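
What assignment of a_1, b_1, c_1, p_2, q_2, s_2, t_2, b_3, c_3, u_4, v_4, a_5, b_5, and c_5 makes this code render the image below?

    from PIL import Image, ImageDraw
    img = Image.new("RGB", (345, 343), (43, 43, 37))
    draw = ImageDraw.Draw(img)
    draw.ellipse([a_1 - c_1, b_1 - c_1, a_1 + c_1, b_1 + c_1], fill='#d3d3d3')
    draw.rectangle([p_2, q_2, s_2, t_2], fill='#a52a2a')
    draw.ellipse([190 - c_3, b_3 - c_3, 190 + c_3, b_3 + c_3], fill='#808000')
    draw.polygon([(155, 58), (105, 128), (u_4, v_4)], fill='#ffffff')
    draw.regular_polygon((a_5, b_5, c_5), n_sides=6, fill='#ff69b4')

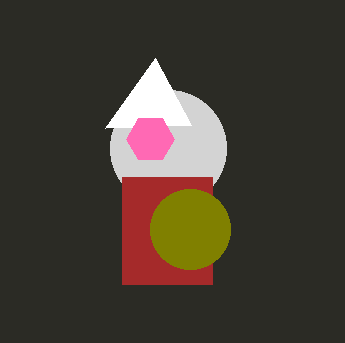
a_1 = 168, b_1 = 148, c_1 = 58, p_2 = 122, q_2 = 177, s_2 = 212, t_2 = 284, b_3 = 229, c_3 = 40, u_4 = 191, v_4 = 125, a_5 = 150, b_5 = 139, c_5 = 24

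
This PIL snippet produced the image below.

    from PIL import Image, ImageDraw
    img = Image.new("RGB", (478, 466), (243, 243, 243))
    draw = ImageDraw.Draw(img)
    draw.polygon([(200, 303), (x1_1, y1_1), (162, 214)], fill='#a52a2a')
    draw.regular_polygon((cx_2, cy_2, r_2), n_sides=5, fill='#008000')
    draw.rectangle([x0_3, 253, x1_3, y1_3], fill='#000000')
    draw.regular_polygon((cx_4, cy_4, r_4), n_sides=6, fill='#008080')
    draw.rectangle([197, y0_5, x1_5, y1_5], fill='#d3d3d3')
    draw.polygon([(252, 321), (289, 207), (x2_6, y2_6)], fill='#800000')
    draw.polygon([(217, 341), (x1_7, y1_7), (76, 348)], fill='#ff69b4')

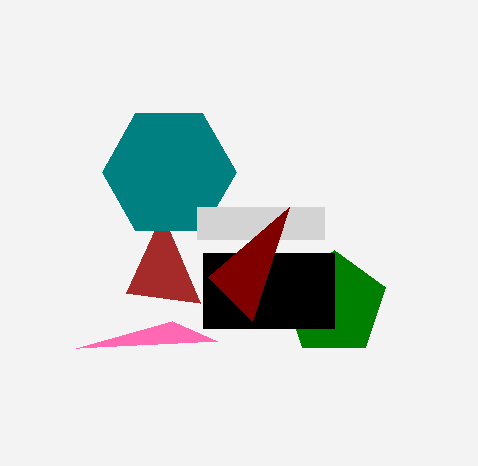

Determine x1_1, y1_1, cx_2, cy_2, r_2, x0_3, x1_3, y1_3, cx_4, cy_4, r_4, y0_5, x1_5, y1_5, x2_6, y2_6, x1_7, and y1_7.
x1_1 = 126; y1_1 = 293; cx_2 = 334; cy_2 = 304; r_2 = 54; x0_3 = 203; x1_3 = 334; y1_3 = 328; cx_4 = 169; cy_4 = 172; r_4 = 67; y0_5 = 207; x1_5 = 324; y1_5 = 239; x2_6 = 208; y2_6 = 277; x1_7 = 172; y1_7 = 321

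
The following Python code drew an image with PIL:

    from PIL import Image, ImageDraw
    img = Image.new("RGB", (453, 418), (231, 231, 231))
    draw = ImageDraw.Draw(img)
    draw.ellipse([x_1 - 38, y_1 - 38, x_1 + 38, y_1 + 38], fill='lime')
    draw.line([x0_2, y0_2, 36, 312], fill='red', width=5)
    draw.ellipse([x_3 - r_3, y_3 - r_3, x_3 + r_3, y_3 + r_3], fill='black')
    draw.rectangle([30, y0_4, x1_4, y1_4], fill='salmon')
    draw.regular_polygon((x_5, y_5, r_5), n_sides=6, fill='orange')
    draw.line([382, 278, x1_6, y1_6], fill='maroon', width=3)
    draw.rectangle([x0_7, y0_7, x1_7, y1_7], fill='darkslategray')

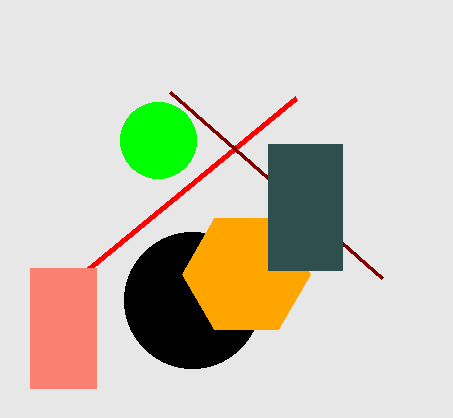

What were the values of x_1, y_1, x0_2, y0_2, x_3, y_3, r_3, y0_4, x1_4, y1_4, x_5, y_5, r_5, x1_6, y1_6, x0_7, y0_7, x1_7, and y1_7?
x_1 = 158, y_1 = 140, x0_2 = 296, y0_2 = 98, x_3 = 192, y_3 = 300, r_3 = 68, y0_4 = 268, x1_4 = 96, y1_4 = 388, x_5 = 246, y_5 = 274, r_5 = 64, x1_6 = 170, y1_6 = 92, x0_7 = 268, y0_7 = 144, x1_7 = 342, y1_7 = 270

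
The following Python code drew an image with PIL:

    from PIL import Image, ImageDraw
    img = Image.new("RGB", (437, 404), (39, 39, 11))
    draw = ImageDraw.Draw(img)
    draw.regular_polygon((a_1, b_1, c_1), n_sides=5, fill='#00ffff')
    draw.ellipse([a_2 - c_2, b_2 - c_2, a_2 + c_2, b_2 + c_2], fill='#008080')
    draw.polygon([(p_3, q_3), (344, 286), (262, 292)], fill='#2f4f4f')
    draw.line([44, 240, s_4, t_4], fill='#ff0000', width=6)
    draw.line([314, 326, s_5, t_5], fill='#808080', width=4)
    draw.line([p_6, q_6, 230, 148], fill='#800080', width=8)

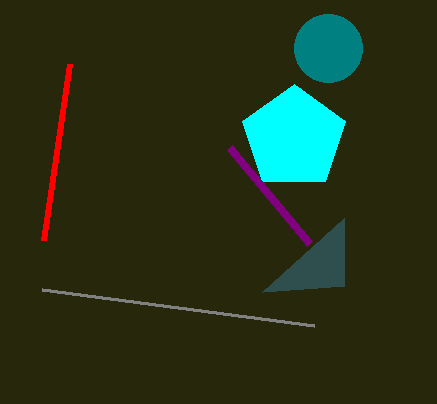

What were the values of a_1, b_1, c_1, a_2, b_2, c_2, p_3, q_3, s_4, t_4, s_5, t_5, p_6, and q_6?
a_1 = 294, b_1 = 138, c_1 = 54, a_2 = 328, b_2 = 48, c_2 = 34, p_3 = 344, q_3 = 218, s_4 = 70, t_4 = 64, s_5 = 42, t_5 = 290, p_6 = 310, q_6 = 244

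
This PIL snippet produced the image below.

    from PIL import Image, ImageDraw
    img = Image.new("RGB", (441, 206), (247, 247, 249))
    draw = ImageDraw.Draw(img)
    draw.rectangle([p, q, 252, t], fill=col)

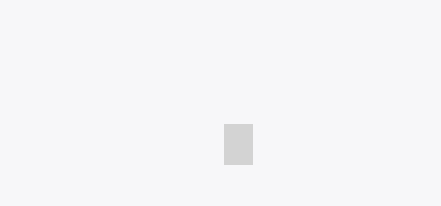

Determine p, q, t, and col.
p = 224
q = 124
t = 164
col = 'lightgray'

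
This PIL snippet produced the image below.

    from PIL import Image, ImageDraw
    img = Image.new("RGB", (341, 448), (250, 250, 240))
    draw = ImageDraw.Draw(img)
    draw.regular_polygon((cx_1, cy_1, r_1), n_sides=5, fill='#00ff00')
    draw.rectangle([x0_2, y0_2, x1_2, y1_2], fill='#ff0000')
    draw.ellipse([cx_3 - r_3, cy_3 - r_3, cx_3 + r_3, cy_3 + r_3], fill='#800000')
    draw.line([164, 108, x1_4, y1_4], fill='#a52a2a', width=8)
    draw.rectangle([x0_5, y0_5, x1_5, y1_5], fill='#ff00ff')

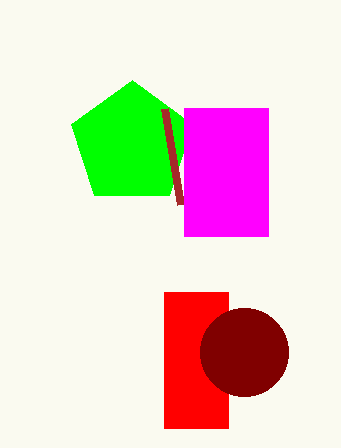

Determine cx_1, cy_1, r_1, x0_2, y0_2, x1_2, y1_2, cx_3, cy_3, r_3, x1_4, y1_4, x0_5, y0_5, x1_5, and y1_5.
cx_1 = 132, cy_1 = 144, r_1 = 64, x0_2 = 164, y0_2 = 292, x1_2 = 228, y1_2 = 428, cx_3 = 244, cy_3 = 352, r_3 = 44, x1_4 = 180, y1_4 = 204, x0_5 = 184, y0_5 = 108, x1_5 = 268, y1_5 = 236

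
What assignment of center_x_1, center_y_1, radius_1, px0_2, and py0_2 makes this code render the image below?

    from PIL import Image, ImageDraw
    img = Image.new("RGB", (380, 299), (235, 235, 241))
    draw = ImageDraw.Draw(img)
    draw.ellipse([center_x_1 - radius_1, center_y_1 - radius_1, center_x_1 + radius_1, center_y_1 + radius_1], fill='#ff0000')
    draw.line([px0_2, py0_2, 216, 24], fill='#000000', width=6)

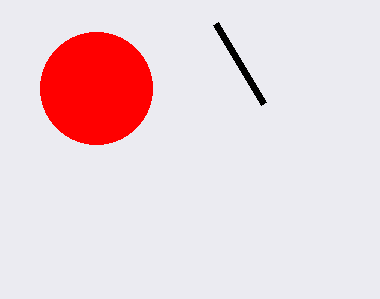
center_x_1 = 96
center_y_1 = 88
radius_1 = 56
px0_2 = 264
py0_2 = 104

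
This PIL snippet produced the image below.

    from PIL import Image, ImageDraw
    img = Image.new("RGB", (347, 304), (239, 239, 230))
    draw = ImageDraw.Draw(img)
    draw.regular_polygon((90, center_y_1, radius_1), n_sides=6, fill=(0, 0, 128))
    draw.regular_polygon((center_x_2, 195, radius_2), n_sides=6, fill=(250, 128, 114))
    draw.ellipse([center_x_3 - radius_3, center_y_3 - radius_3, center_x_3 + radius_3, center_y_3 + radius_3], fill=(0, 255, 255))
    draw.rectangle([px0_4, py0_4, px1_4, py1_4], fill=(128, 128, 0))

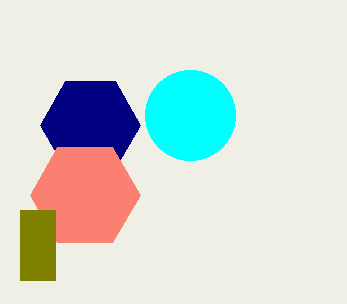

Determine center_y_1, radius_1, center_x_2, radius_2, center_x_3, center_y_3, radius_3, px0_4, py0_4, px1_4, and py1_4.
center_y_1 = 125
radius_1 = 50
center_x_2 = 85
radius_2 = 55
center_x_3 = 190
center_y_3 = 115
radius_3 = 45
px0_4 = 20
py0_4 = 210
px1_4 = 55
py1_4 = 280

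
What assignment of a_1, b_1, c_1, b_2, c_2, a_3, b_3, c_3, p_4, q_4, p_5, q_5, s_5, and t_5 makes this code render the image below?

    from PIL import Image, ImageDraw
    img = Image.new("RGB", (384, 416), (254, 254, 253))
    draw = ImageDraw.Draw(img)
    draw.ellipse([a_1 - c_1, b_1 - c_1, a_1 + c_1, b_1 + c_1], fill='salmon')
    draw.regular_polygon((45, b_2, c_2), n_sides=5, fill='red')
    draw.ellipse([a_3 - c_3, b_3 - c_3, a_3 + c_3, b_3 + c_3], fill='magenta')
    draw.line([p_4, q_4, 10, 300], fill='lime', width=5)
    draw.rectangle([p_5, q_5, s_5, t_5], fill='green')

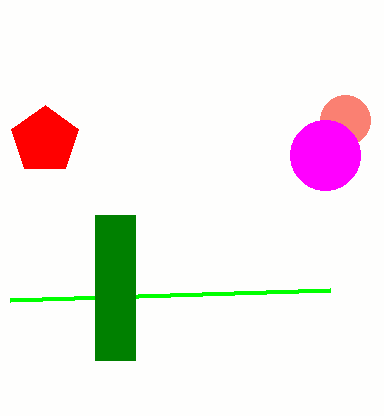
a_1 = 345; b_1 = 120; c_1 = 25; b_2 = 140; c_2 = 35; a_3 = 325; b_3 = 155; c_3 = 35; p_4 = 330; q_4 = 290; p_5 = 95; q_5 = 215; s_5 = 135; t_5 = 360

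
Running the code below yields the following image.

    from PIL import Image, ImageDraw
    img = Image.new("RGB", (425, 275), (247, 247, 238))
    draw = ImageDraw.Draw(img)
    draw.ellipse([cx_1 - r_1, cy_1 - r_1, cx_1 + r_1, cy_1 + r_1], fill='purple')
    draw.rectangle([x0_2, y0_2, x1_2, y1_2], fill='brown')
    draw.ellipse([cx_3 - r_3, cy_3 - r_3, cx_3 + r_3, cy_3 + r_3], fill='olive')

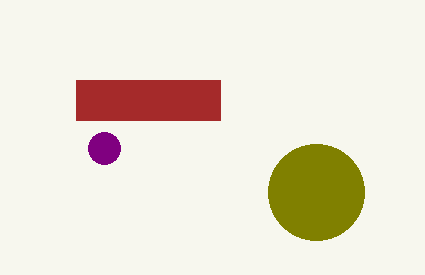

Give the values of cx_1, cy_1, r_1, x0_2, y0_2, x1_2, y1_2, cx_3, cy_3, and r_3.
cx_1 = 104, cy_1 = 148, r_1 = 16, x0_2 = 76, y0_2 = 80, x1_2 = 220, y1_2 = 120, cx_3 = 316, cy_3 = 192, r_3 = 48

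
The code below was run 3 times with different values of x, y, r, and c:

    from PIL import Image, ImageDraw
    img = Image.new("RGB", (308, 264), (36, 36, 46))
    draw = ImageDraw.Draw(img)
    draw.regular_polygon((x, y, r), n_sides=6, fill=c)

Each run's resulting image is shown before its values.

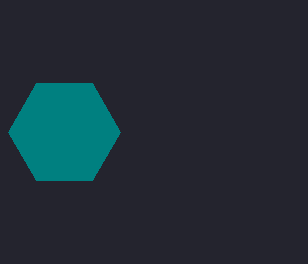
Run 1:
x = 64; y = 132; r = 56; c = 'teal'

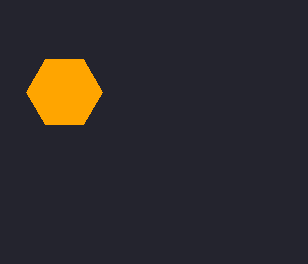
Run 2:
x = 64
y = 92
r = 38
c = 'orange'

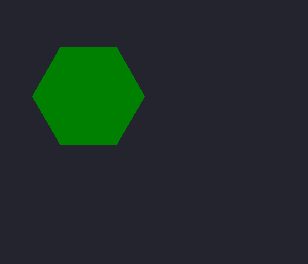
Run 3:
x = 88
y = 96
r = 56
c = 'green'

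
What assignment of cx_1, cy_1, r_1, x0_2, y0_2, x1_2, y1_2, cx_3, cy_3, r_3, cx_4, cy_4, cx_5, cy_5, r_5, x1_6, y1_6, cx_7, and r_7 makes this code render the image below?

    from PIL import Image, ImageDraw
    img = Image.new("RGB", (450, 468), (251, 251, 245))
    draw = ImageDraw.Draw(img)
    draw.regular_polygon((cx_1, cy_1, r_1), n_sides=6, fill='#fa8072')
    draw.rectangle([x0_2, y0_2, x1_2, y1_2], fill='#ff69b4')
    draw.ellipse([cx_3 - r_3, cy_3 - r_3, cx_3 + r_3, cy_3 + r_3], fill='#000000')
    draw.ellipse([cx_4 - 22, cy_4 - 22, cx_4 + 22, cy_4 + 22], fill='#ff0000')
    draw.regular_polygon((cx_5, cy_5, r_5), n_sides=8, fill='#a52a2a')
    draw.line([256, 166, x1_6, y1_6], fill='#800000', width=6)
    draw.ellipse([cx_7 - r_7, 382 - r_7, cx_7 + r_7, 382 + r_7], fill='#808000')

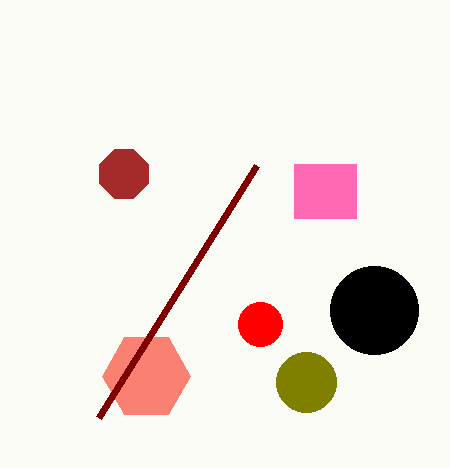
cx_1 = 146, cy_1 = 376, r_1 = 44, x0_2 = 294, y0_2 = 164, x1_2 = 356, y1_2 = 218, cx_3 = 374, cy_3 = 310, r_3 = 44, cx_4 = 260, cy_4 = 324, cx_5 = 124, cy_5 = 174, r_5 = 26, x1_6 = 98, y1_6 = 418, cx_7 = 306, r_7 = 30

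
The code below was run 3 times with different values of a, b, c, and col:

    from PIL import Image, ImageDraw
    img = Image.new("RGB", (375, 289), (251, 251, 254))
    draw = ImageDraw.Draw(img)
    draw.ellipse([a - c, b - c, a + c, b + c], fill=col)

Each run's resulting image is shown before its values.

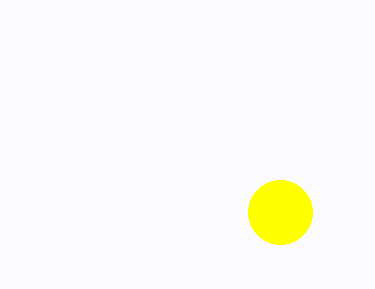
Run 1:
a = 280
b = 212
c = 32
col = 'yellow'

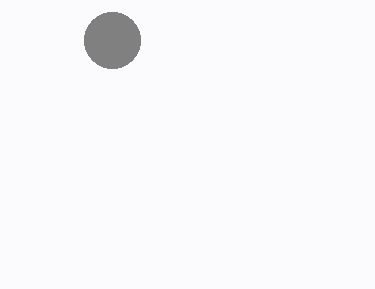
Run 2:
a = 112, b = 40, c = 28, col = 'gray'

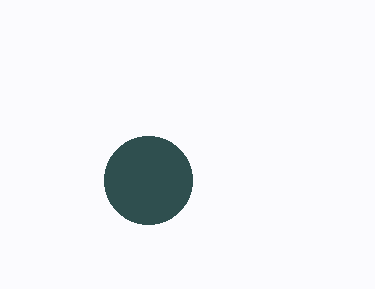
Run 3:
a = 148, b = 180, c = 44, col = 'darkslategray'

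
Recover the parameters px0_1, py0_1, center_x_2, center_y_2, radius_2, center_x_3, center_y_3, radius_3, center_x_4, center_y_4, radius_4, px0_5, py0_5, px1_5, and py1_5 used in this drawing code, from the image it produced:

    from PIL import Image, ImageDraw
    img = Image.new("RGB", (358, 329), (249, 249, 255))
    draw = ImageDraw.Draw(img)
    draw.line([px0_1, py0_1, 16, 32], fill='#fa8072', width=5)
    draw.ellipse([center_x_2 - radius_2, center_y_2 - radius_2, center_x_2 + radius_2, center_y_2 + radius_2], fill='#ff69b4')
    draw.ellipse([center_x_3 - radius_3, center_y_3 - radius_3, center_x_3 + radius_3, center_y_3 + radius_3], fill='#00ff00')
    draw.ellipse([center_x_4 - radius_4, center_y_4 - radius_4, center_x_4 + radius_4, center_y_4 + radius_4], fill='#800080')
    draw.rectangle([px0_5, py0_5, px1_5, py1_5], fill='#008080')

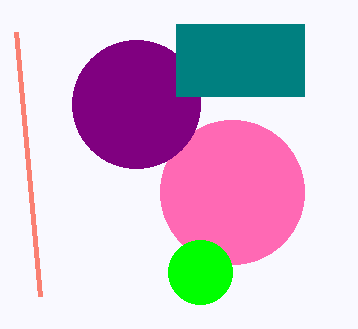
px0_1 = 40; py0_1 = 296; center_x_2 = 232; center_y_2 = 192; radius_2 = 72; center_x_3 = 200; center_y_3 = 272; radius_3 = 32; center_x_4 = 136; center_y_4 = 104; radius_4 = 64; px0_5 = 176; py0_5 = 24; px1_5 = 304; py1_5 = 96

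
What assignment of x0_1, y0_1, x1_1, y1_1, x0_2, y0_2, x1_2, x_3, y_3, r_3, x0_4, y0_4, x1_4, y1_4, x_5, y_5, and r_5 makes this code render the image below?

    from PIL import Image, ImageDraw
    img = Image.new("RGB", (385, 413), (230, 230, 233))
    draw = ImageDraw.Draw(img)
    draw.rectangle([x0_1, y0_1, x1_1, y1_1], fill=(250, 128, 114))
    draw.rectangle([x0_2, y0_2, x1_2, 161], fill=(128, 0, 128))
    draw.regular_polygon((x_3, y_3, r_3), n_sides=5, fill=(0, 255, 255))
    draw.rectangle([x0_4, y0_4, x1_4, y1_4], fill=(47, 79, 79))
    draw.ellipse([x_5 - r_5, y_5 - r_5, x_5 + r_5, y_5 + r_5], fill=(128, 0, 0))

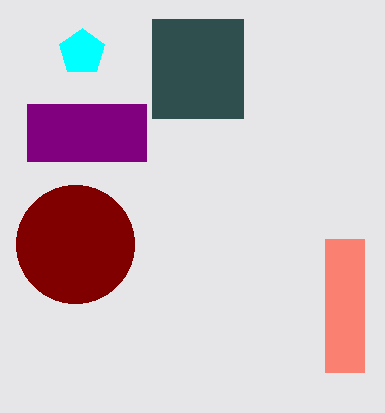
x0_1 = 325
y0_1 = 239
x1_1 = 364
y1_1 = 372
x0_2 = 27
y0_2 = 104
x1_2 = 146
x_3 = 82
y_3 = 52
r_3 = 24
x0_4 = 152
y0_4 = 19
x1_4 = 243
y1_4 = 118
x_5 = 75
y_5 = 244
r_5 = 59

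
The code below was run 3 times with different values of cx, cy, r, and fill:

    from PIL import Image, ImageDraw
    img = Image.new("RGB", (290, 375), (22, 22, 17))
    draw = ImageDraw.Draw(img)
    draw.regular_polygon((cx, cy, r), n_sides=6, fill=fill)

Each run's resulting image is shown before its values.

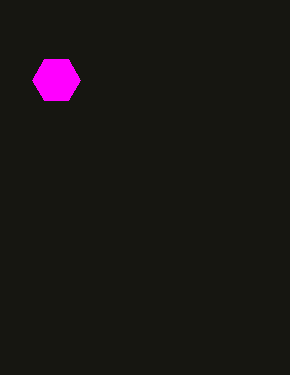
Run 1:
cx = 56, cy = 80, r = 24, fill = 'magenta'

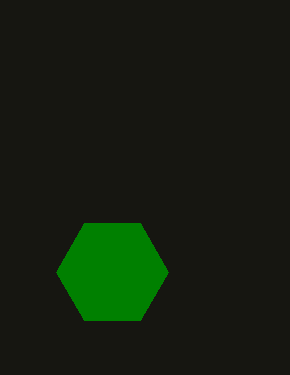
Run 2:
cx = 112; cy = 272; r = 56; fill = 'green'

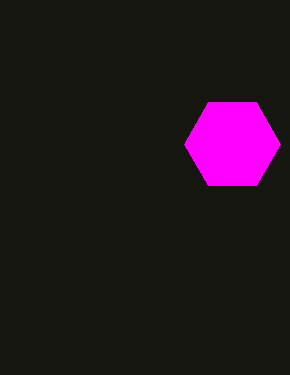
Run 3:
cx = 232; cy = 144; r = 48; fill = 'magenta'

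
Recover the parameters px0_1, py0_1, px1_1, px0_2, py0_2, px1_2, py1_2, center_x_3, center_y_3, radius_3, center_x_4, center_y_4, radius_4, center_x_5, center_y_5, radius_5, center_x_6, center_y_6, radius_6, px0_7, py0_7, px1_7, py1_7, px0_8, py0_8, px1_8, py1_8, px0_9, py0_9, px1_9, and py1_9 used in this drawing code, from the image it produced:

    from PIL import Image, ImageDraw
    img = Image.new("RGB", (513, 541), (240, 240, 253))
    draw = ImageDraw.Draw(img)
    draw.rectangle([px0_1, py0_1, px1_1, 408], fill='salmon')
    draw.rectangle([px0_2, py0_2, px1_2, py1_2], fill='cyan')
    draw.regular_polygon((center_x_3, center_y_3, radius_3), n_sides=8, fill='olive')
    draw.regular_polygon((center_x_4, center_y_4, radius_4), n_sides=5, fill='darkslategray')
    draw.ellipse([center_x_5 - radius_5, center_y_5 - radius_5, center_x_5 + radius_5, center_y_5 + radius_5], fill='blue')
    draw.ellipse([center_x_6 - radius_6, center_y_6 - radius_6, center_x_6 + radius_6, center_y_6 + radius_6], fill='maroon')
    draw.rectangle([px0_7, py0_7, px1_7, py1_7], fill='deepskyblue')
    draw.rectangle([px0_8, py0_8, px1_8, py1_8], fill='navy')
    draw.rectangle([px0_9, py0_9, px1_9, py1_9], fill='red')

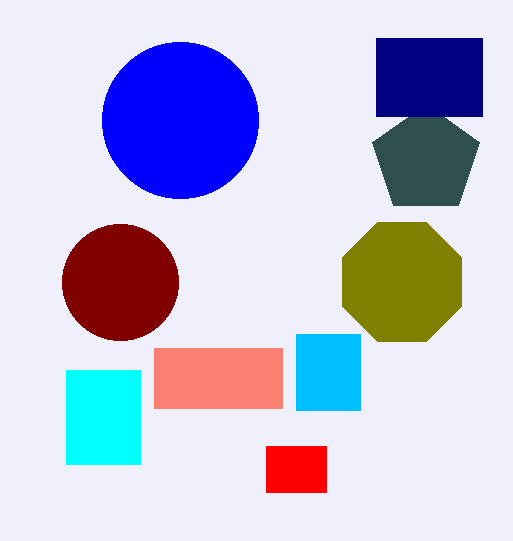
px0_1 = 154
py0_1 = 348
px1_1 = 282
px0_2 = 66
py0_2 = 370
px1_2 = 140
py1_2 = 464
center_x_3 = 402
center_y_3 = 282
radius_3 = 64
center_x_4 = 426
center_y_4 = 160
radius_4 = 56
center_x_5 = 180
center_y_5 = 120
radius_5 = 78
center_x_6 = 120
center_y_6 = 282
radius_6 = 58
px0_7 = 296
py0_7 = 334
px1_7 = 360
py1_7 = 410
px0_8 = 376
py0_8 = 38
px1_8 = 482
py1_8 = 116
px0_9 = 266
py0_9 = 446
px1_9 = 326
py1_9 = 492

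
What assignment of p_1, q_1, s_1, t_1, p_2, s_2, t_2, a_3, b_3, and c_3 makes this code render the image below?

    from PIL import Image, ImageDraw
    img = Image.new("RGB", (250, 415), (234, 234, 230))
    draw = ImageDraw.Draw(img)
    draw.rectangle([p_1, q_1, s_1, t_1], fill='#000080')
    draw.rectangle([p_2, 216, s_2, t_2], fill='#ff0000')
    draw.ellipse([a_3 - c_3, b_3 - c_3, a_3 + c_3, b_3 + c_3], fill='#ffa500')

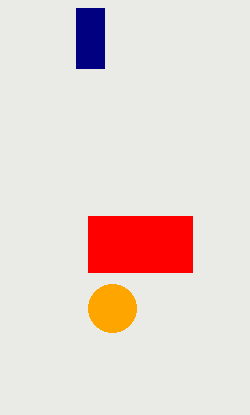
p_1 = 76; q_1 = 8; s_1 = 104; t_1 = 68; p_2 = 88; s_2 = 192; t_2 = 272; a_3 = 112; b_3 = 308; c_3 = 24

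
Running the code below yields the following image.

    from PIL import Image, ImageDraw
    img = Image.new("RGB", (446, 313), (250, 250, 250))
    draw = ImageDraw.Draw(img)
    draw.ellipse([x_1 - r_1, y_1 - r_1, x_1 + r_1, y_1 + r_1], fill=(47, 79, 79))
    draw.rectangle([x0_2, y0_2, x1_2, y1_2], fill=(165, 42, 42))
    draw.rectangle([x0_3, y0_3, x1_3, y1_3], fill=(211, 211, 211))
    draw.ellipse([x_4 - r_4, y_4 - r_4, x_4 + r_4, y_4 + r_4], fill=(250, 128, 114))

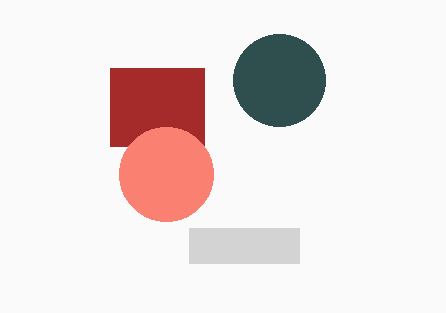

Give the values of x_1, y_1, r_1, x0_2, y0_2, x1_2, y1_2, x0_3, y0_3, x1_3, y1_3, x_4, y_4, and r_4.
x_1 = 279, y_1 = 80, r_1 = 46, x0_2 = 110, y0_2 = 68, x1_2 = 204, y1_2 = 146, x0_3 = 189, y0_3 = 228, x1_3 = 299, y1_3 = 263, x_4 = 166, y_4 = 174, r_4 = 47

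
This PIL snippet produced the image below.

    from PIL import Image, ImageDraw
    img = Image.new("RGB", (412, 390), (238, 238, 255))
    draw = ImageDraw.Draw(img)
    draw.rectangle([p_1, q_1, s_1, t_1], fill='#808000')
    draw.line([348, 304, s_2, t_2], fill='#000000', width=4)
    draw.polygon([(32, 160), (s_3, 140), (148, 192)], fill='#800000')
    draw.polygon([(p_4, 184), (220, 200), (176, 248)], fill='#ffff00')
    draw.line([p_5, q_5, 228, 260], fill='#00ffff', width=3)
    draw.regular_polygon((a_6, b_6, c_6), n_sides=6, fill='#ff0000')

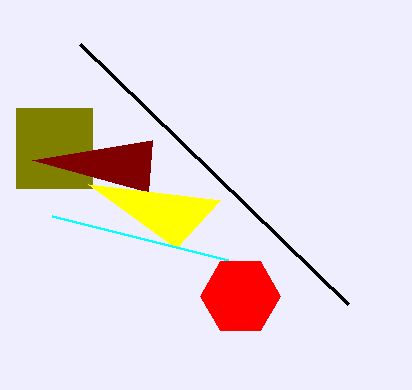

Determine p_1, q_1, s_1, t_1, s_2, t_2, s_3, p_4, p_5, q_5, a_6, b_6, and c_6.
p_1 = 16, q_1 = 108, s_1 = 92, t_1 = 188, s_2 = 80, t_2 = 44, s_3 = 152, p_4 = 88, p_5 = 52, q_5 = 216, a_6 = 240, b_6 = 296, c_6 = 40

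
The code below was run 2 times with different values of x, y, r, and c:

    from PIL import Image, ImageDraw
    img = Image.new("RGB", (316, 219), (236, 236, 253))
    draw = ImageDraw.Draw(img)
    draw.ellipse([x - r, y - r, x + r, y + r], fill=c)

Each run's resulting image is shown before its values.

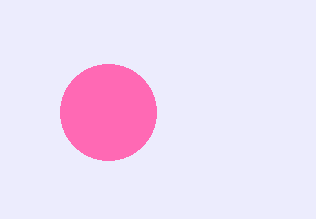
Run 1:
x = 108; y = 112; r = 48; c = 'hotpink'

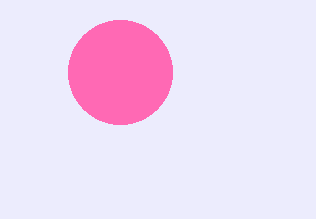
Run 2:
x = 120; y = 72; r = 52; c = 'hotpink'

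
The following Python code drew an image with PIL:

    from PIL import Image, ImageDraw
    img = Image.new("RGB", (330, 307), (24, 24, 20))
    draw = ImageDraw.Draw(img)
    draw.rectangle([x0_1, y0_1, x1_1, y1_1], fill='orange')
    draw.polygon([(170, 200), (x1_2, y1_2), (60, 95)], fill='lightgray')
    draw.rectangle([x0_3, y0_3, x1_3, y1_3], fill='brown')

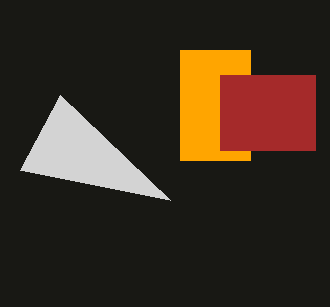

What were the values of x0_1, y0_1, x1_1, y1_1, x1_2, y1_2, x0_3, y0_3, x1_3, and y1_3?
x0_1 = 180, y0_1 = 50, x1_1 = 250, y1_1 = 160, x1_2 = 20, y1_2 = 170, x0_3 = 220, y0_3 = 75, x1_3 = 315, y1_3 = 150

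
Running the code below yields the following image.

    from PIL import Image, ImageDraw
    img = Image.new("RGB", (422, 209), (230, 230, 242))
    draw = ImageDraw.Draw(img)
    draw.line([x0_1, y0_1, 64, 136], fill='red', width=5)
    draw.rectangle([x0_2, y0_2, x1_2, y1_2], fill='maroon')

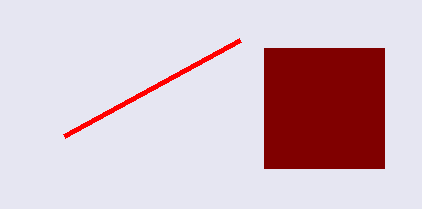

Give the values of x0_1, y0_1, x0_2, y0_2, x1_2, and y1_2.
x0_1 = 240
y0_1 = 40
x0_2 = 264
y0_2 = 48
x1_2 = 384
y1_2 = 168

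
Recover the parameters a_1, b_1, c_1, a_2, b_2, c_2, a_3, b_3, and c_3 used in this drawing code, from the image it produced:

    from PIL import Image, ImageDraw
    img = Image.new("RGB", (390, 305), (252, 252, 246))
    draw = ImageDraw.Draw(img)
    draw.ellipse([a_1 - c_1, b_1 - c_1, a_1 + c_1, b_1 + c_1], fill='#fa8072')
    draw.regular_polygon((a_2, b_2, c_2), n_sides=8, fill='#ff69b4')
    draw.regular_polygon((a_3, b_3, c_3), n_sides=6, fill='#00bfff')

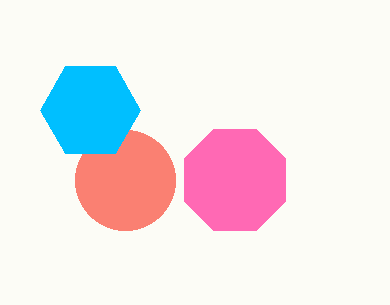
a_1 = 125
b_1 = 180
c_1 = 50
a_2 = 235
b_2 = 180
c_2 = 55
a_3 = 90
b_3 = 110
c_3 = 50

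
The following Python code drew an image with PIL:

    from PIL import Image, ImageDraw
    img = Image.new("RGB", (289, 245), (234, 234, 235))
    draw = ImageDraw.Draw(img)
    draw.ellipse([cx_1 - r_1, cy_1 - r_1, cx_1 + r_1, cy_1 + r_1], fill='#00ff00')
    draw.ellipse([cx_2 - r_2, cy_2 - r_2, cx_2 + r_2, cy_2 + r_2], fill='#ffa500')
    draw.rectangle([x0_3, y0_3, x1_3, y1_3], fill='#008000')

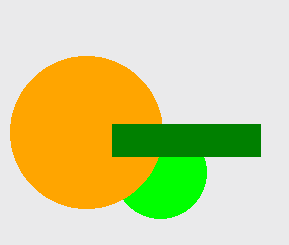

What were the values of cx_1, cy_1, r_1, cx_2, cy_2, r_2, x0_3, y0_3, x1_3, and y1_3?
cx_1 = 160, cy_1 = 172, r_1 = 46, cx_2 = 86, cy_2 = 132, r_2 = 76, x0_3 = 112, y0_3 = 124, x1_3 = 260, y1_3 = 156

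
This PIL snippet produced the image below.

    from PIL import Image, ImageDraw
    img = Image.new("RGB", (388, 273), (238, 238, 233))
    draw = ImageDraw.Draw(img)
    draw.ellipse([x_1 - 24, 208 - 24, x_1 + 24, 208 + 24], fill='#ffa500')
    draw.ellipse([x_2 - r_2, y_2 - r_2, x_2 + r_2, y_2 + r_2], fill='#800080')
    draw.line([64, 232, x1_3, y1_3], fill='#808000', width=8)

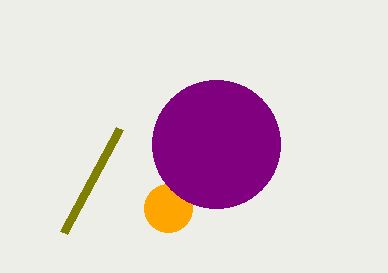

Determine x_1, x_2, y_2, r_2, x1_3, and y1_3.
x_1 = 168
x_2 = 216
y_2 = 144
r_2 = 64
x1_3 = 120
y1_3 = 128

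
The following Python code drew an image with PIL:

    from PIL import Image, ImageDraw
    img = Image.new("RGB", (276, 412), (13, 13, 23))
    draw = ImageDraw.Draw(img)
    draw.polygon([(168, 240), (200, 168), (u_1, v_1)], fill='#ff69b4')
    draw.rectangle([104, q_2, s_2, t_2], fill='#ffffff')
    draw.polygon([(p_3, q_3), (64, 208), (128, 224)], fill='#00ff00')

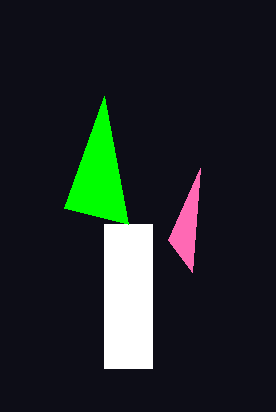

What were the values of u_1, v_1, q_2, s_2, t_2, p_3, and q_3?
u_1 = 192
v_1 = 272
q_2 = 224
s_2 = 152
t_2 = 368
p_3 = 104
q_3 = 96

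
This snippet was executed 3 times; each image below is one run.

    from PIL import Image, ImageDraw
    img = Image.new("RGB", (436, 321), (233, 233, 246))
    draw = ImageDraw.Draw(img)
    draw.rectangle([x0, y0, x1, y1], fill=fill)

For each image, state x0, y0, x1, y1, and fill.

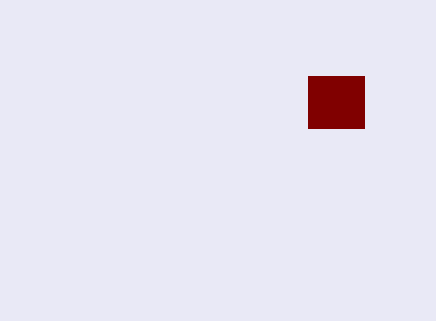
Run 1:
x0 = 308, y0 = 76, x1 = 364, y1 = 128, fill = 'maroon'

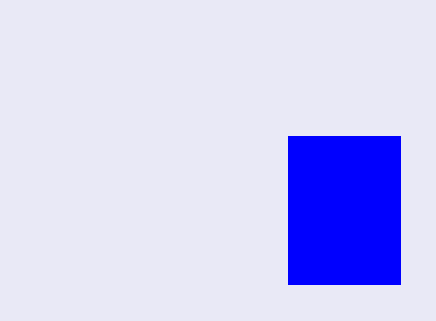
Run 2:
x0 = 288, y0 = 136, x1 = 400, y1 = 284, fill = 'blue'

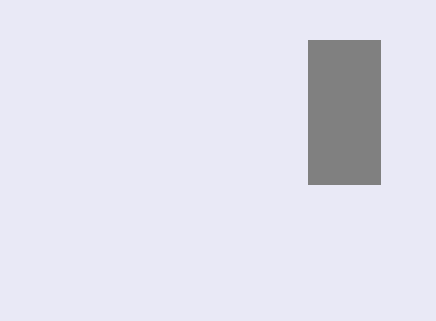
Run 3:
x0 = 308, y0 = 40, x1 = 380, y1 = 184, fill = 'gray'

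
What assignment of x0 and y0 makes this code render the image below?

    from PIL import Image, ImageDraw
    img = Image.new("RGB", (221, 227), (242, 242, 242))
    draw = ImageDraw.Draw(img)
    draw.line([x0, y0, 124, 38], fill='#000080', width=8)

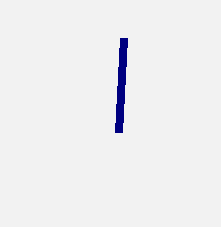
x0 = 119
y0 = 132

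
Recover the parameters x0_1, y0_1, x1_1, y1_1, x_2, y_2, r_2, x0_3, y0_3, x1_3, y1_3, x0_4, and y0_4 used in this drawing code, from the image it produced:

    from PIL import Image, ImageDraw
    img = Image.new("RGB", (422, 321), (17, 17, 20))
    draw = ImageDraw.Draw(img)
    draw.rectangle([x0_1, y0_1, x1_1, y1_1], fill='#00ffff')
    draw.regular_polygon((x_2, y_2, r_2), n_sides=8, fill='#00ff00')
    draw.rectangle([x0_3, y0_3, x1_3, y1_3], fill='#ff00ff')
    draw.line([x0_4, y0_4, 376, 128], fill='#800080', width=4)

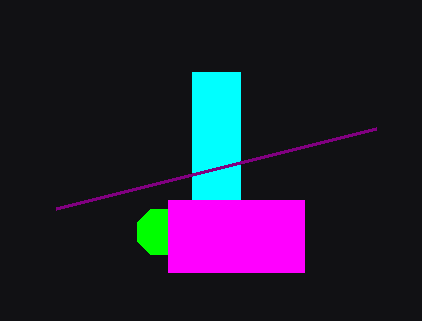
x0_1 = 192
y0_1 = 72
x1_1 = 240
y1_1 = 200
x_2 = 160
y_2 = 232
r_2 = 24
x0_3 = 168
y0_3 = 200
x1_3 = 304
y1_3 = 272
x0_4 = 56
y0_4 = 208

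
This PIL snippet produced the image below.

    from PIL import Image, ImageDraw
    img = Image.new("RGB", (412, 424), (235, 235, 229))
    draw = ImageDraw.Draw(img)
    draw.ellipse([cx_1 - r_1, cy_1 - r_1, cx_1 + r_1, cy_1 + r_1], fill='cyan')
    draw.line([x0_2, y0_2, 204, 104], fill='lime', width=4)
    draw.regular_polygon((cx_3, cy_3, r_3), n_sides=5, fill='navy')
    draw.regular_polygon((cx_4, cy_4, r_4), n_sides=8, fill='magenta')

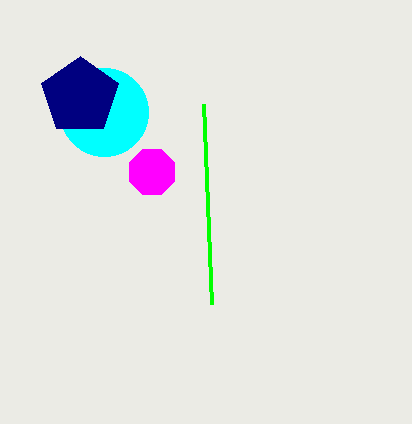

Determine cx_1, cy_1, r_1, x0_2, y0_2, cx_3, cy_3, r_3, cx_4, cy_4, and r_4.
cx_1 = 104
cy_1 = 112
r_1 = 44
x0_2 = 212
y0_2 = 304
cx_3 = 80
cy_3 = 96
r_3 = 40
cx_4 = 152
cy_4 = 172
r_4 = 24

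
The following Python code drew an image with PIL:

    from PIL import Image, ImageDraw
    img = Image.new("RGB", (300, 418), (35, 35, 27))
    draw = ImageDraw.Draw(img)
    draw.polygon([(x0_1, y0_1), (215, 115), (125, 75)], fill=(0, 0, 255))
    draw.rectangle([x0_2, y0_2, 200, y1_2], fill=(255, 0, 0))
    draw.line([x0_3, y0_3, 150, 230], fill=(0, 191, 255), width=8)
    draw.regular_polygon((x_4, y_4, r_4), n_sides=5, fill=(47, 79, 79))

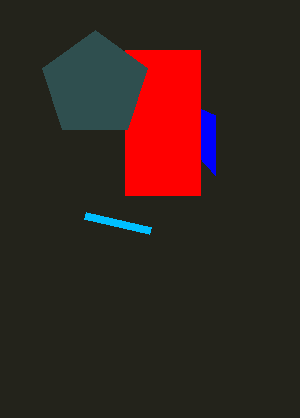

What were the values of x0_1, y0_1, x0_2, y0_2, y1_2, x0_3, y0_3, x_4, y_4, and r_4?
x0_1 = 215, y0_1 = 175, x0_2 = 125, y0_2 = 50, y1_2 = 195, x0_3 = 85, y0_3 = 215, x_4 = 95, y_4 = 85, r_4 = 55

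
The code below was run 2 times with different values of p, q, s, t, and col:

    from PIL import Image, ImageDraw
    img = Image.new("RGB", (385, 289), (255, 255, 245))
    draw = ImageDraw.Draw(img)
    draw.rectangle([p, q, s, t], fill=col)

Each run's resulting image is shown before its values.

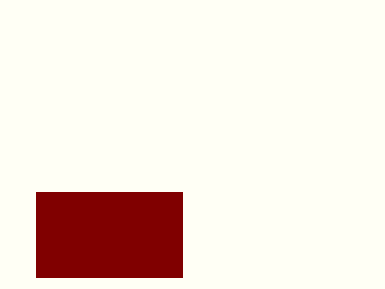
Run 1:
p = 36, q = 192, s = 182, t = 277, col = 'maroon'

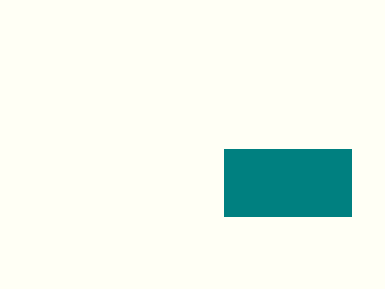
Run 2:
p = 224; q = 149; s = 351; t = 216; col = 'teal'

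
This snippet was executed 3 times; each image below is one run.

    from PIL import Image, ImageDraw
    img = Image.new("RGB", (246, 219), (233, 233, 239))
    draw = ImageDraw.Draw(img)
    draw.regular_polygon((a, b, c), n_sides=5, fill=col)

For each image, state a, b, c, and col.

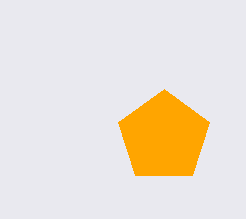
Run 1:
a = 164; b = 137; c = 48; col = 'orange'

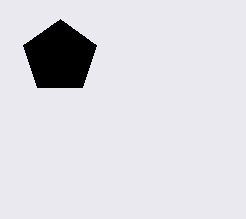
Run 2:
a = 60; b = 57; c = 38; col = 'black'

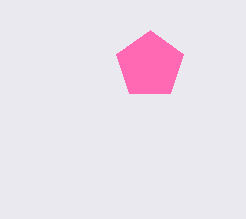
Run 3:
a = 150, b = 65, c = 35, col = 'hotpink'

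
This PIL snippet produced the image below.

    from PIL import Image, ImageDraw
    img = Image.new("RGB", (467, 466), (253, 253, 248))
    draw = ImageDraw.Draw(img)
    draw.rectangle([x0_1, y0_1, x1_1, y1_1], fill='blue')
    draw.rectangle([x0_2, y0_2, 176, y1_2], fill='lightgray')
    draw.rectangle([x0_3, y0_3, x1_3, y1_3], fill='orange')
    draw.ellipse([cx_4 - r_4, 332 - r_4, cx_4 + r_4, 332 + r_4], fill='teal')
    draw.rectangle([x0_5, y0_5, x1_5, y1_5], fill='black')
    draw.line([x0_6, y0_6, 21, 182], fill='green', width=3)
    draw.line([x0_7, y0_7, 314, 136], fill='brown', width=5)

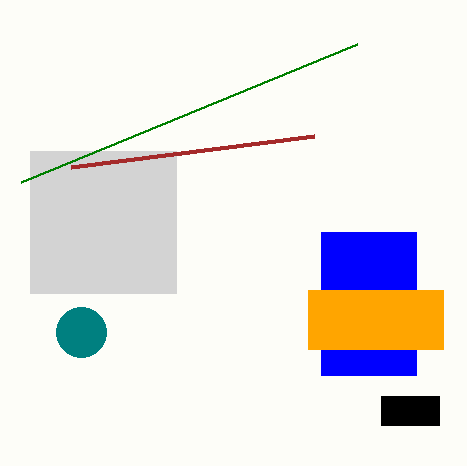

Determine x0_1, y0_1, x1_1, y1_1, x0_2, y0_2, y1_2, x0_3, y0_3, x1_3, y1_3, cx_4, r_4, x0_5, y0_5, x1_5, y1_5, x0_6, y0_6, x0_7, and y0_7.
x0_1 = 321, y0_1 = 232, x1_1 = 416, y1_1 = 375, x0_2 = 30, y0_2 = 151, y1_2 = 293, x0_3 = 308, y0_3 = 290, x1_3 = 443, y1_3 = 349, cx_4 = 81, r_4 = 25, x0_5 = 381, y0_5 = 396, x1_5 = 439, y1_5 = 425, x0_6 = 357, y0_6 = 44, x0_7 = 71, y0_7 = 167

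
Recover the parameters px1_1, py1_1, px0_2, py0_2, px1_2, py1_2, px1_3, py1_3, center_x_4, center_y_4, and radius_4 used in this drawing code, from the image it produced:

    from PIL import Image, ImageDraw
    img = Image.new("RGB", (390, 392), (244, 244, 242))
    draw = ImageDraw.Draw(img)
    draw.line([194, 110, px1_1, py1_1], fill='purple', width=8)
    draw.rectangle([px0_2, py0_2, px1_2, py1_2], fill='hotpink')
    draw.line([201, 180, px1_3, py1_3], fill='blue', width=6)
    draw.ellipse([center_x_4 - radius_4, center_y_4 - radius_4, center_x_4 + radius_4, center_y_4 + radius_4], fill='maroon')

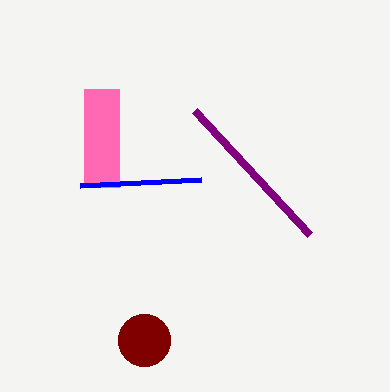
px1_1 = 309
py1_1 = 234
px0_2 = 84
py0_2 = 89
px1_2 = 119
py1_2 = 187
px1_3 = 80
py1_3 = 186
center_x_4 = 144
center_y_4 = 340
radius_4 = 26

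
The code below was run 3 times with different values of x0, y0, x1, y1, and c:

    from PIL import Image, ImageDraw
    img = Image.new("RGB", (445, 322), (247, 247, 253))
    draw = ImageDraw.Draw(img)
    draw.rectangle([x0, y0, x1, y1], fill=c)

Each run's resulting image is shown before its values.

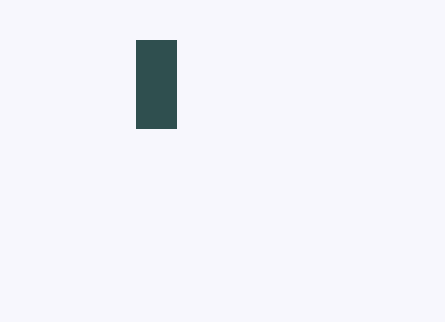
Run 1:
x0 = 136; y0 = 40; x1 = 176; y1 = 128; c = 'darkslategray'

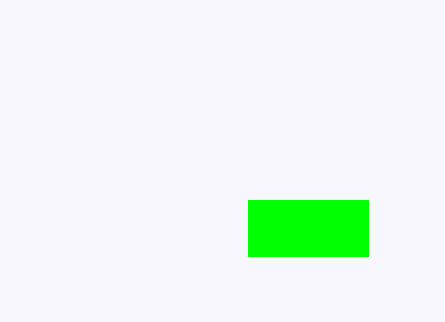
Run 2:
x0 = 248; y0 = 200; x1 = 368; y1 = 256; c = 'lime'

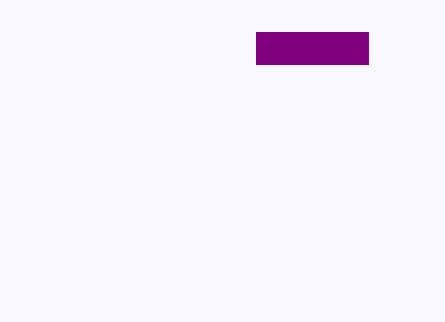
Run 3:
x0 = 256
y0 = 32
x1 = 368
y1 = 64
c = 'purple'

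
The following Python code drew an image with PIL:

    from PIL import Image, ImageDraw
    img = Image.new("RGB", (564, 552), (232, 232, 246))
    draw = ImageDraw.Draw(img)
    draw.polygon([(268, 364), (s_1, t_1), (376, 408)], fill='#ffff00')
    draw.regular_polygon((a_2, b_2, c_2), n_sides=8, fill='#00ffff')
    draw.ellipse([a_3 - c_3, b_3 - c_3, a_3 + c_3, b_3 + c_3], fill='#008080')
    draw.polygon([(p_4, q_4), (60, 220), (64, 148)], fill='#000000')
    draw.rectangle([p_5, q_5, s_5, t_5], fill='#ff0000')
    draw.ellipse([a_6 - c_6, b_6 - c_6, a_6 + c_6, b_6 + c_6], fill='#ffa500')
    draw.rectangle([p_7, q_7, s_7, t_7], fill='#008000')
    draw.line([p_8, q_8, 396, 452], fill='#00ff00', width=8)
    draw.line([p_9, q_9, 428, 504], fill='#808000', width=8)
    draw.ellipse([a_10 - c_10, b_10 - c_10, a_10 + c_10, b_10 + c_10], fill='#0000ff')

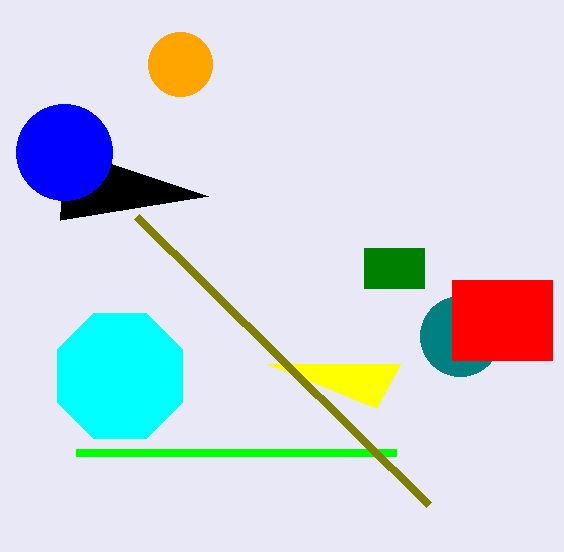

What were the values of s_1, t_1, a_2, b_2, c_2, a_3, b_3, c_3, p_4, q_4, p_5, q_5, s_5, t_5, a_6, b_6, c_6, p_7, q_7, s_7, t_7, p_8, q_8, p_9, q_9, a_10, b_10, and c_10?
s_1 = 400
t_1 = 364
a_2 = 120
b_2 = 376
c_2 = 68
a_3 = 460
b_3 = 336
c_3 = 40
p_4 = 208
q_4 = 196
p_5 = 452
q_5 = 280
s_5 = 552
t_5 = 360
a_6 = 180
b_6 = 64
c_6 = 32
p_7 = 364
q_7 = 248
s_7 = 424
t_7 = 288
p_8 = 76
q_8 = 452
p_9 = 136
q_9 = 216
a_10 = 64
b_10 = 152
c_10 = 48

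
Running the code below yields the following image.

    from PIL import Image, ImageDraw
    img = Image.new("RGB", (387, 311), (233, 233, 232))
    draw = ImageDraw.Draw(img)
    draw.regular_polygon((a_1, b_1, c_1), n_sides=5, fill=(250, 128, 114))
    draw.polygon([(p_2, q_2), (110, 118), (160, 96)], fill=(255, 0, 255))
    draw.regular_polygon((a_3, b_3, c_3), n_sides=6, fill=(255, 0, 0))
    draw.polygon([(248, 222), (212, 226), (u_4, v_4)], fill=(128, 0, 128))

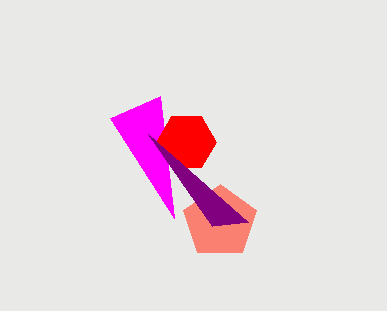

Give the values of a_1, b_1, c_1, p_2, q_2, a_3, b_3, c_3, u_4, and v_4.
a_1 = 220; b_1 = 222; c_1 = 38; p_2 = 174; q_2 = 218; a_3 = 186; b_3 = 142; c_3 = 30; u_4 = 148; v_4 = 134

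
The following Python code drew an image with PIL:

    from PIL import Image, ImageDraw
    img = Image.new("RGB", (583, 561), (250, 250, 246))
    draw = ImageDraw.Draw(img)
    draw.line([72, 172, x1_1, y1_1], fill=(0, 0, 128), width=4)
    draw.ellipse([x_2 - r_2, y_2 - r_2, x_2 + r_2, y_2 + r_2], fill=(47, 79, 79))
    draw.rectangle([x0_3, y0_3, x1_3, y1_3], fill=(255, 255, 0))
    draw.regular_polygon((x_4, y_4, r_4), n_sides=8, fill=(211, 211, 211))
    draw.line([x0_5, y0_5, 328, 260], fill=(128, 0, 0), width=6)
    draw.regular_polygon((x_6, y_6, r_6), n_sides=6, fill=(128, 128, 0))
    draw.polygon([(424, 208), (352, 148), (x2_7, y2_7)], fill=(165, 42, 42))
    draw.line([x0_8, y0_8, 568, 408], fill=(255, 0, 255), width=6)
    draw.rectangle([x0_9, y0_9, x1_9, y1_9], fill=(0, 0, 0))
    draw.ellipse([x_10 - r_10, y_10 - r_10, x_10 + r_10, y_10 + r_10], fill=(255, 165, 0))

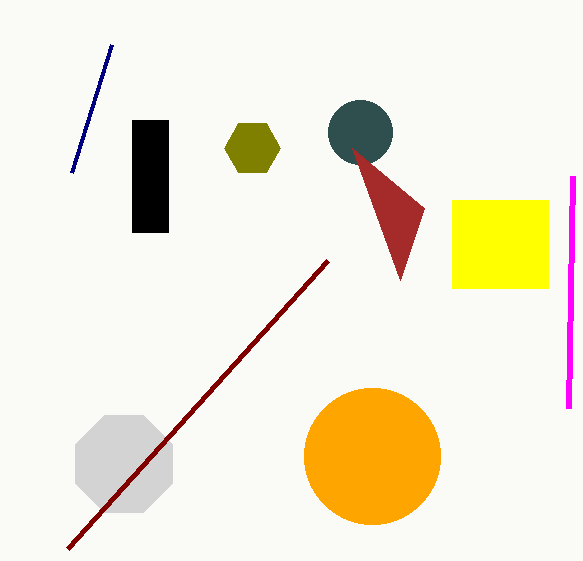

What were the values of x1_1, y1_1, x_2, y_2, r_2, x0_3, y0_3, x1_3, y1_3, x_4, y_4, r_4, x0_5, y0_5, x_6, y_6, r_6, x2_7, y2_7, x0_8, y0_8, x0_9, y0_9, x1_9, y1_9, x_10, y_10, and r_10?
x1_1 = 112, y1_1 = 44, x_2 = 360, y_2 = 132, r_2 = 32, x0_3 = 452, y0_3 = 200, x1_3 = 548, y1_3 = 288, x_4 = 124, y_4 = 464, r_4 = 52, x0_5 = 68, y0_5 = 548, x_6 = 252, y_6 = 148, r_6 = 28, x2_7 = 400, y2_7 = 280, x0_8 = 572, y0_8 = 176, x0_9 = 132, y0_9 = 120, x1_9 = 168, y1_9 = 232, x_10 = 372, y_10 = 456, r_10 = 68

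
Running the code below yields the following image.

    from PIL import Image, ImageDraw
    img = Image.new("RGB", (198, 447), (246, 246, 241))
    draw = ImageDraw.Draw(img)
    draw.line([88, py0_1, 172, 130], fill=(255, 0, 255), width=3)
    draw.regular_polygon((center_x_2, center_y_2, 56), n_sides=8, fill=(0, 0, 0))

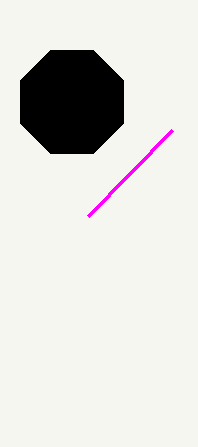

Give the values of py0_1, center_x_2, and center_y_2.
py0_1 = 216; center_x_2 = 72; center_y_2 = 102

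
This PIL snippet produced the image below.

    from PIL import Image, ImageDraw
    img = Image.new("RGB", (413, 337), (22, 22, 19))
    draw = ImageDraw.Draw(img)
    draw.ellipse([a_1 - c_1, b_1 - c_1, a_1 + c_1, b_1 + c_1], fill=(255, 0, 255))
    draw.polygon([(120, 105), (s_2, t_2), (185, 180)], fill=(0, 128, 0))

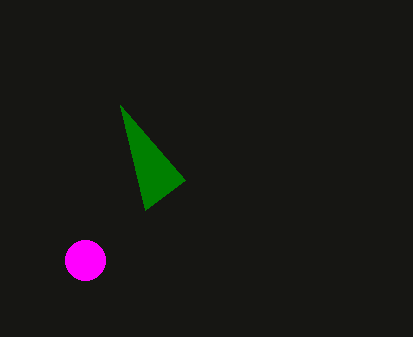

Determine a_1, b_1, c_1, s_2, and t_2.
a_1 = 85
b_1 = 260
c_1 = 20
s_2 = 145
t_2 = 210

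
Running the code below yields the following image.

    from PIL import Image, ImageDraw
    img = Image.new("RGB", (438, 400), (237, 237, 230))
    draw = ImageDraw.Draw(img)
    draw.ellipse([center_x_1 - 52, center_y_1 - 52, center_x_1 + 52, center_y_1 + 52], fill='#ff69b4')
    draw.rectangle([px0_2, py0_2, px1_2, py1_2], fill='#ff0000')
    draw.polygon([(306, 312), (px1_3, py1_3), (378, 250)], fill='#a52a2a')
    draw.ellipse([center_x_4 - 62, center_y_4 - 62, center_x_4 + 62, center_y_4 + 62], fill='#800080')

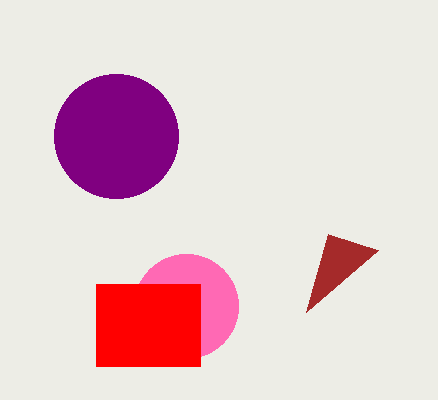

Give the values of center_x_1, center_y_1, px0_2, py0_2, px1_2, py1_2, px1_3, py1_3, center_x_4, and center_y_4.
center_x_1 = 186
center_y_1 = 306
px0_2 = 96
py0_2 = 284
px1_2 = 200
py1_2 = 366
px1_3 = 328
py1_3 = 234
center_x_4 = 116
center_y_4 = 136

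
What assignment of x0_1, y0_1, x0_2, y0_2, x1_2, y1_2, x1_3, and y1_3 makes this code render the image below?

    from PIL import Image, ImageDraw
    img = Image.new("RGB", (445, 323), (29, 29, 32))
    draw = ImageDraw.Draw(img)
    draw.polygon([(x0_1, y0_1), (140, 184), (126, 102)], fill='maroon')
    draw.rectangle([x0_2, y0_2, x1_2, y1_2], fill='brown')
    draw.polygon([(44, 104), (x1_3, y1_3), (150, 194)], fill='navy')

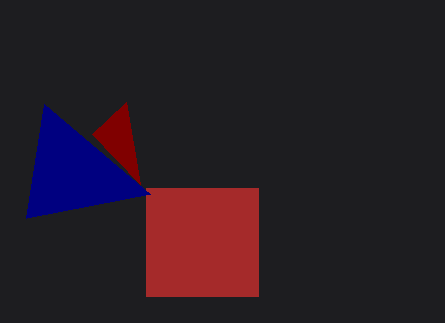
x0_1 = 92
y0_1 = 134
x0_2 = 146
y0_2 = 188
x1_2 = 258
y1_2 = 296
x1_3 = 26
y1_3 = 218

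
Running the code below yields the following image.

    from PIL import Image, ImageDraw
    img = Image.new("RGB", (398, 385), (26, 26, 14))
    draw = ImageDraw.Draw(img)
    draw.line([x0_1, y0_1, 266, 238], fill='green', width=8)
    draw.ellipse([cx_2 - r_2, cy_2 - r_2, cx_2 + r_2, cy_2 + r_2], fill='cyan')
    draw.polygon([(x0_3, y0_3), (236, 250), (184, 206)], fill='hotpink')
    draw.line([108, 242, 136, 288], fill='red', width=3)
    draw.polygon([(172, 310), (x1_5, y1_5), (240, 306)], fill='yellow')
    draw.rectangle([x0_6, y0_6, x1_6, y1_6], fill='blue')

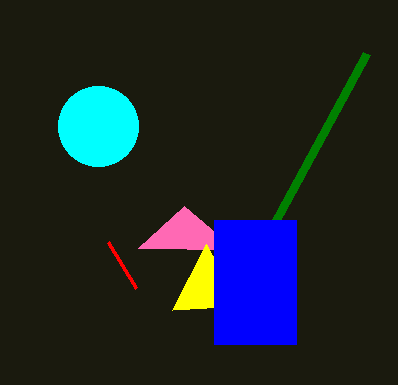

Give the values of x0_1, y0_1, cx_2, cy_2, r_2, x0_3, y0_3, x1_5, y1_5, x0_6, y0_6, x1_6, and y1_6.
x0_1 = 366, y0_1 = 54, cx_2 = 98, cy_2 = 126, r_2 = 40, x0_3 = 138, y0_3 = 248, x1_5 = 206, y1_5 = 244, x0_6 = 214, y0_6 = 220, x1_6 = 296, y1_6 = 344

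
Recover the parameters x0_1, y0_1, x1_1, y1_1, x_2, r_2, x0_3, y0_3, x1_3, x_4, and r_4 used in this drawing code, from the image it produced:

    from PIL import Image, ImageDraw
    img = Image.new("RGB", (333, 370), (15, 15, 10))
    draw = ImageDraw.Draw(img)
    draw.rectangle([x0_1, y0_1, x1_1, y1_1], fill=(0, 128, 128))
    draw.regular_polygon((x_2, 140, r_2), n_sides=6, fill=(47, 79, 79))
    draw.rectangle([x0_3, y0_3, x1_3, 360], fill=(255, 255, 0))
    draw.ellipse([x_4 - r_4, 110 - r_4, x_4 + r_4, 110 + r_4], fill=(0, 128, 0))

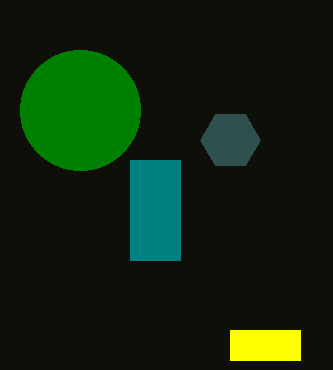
x0_1 = 130, y0_1 = 160, x1_1 = 180, y1_1 = 260, x_2 = 230, r_2 = 30, x0_3 = 230, y0_3 = 330, x1_3 = 300, x_4 = 80, r_4 = 60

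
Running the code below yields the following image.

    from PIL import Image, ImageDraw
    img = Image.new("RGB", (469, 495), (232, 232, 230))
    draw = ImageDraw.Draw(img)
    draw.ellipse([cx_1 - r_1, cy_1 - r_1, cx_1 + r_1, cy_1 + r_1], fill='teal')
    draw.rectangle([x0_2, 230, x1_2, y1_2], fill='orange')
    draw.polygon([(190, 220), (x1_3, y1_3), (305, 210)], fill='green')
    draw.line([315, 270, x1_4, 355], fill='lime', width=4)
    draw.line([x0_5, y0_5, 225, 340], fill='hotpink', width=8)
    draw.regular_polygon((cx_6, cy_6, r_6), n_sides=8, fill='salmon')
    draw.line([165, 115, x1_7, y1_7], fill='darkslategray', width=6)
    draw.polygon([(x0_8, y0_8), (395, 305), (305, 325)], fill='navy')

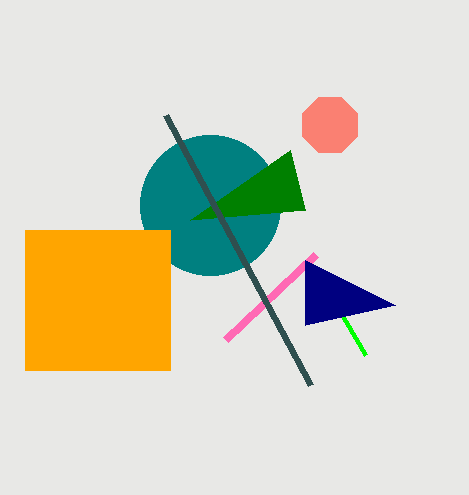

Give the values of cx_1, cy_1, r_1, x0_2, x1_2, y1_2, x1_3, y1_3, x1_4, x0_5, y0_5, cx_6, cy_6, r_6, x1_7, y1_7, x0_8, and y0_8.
cx_1 = 210; cy_1 = 205; r_1 = 70; x0_2 = 25; x1_2 = 170; y1_2 = 370; x1_3 = 290; y1_3 = 150; x1_4 = 365; x0_5 = 315; y0_5 = 255; cx_6 = 330; cy_6 = 125; r_6 = 30; x1_7 = 310; y1_7 = 385; x0_8 = 305; y0_8 = 260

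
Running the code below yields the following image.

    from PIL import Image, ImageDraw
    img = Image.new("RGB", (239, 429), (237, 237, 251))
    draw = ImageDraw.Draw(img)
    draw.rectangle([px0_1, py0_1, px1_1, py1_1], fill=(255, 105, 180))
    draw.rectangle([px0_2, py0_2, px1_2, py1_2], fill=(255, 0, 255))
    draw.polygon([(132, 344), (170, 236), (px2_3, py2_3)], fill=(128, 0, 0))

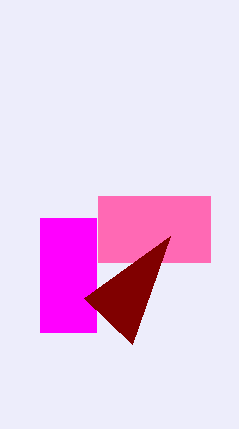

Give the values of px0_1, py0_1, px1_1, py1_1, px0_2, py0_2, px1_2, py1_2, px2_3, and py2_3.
px0_1 = 98; py0_1 = 196; px1_1 = 210; py1_1 = 262; px0_2 = 40; py0_2 = 218; px1_2 = 96; py1_2 = 332; px2_3 = 84; py2_3 = 298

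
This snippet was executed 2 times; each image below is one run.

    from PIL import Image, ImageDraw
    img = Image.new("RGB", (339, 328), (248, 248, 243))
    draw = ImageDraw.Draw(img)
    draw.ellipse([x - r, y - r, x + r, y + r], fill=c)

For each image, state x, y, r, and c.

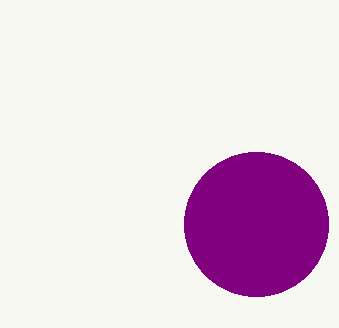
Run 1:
x = 256, y = 224, r = 72, c = 'purple'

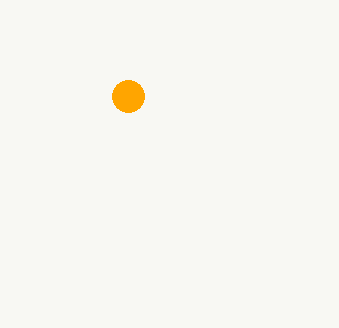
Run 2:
x = 128
y = 96
r = 16
c = 'orange'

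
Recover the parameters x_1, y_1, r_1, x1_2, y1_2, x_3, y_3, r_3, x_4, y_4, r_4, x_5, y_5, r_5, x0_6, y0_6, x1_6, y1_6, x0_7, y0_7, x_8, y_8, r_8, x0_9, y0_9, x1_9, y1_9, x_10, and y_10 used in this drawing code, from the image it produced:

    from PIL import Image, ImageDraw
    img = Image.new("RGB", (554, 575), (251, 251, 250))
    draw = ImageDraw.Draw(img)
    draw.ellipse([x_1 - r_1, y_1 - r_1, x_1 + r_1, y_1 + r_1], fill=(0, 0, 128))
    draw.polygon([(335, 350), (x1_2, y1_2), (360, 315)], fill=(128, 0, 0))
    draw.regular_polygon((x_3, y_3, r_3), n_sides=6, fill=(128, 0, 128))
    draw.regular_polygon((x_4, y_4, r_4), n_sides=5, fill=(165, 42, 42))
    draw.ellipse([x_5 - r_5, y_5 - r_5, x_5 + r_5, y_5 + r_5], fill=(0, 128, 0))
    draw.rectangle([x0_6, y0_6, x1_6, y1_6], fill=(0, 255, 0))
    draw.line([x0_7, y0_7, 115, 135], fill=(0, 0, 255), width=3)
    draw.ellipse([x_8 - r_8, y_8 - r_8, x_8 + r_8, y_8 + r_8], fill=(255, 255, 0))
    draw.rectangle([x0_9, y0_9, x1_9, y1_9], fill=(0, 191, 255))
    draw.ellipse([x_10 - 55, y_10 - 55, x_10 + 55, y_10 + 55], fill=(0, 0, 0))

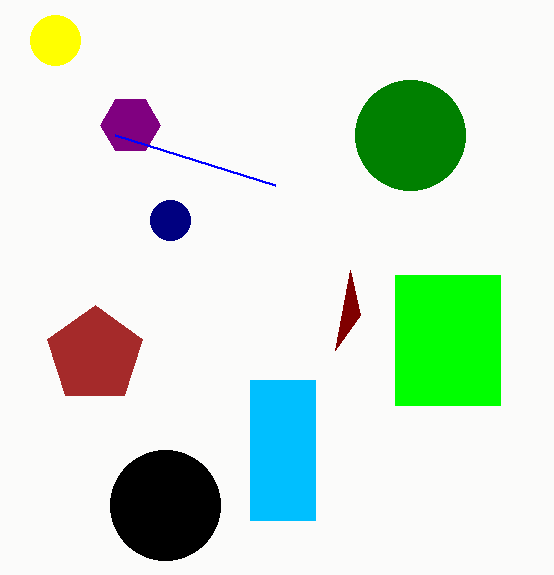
x_1 = 170
y_1 = 220
r_1 = 20
x1_2 = 350
y1_2 = 270
x_3 = 130
y_3 = 125
r_3 = 30
x_4 = 95
y_4 = 355
r_4 = 50
x_5 = 410
y_5 = 135
r_5 = 55
x0_6 = 395
y0_6 = 275
x1_6 = 500
y1_6 = 405
x0_7 = 275
y0_7 = 185
x_8 = 55
y_8 = 40
r_8 = 25
x0_9 = 250
y0_9 = 380
x1_9 = 315
y1_9 = 520
x_10 = 165
y_10 = 505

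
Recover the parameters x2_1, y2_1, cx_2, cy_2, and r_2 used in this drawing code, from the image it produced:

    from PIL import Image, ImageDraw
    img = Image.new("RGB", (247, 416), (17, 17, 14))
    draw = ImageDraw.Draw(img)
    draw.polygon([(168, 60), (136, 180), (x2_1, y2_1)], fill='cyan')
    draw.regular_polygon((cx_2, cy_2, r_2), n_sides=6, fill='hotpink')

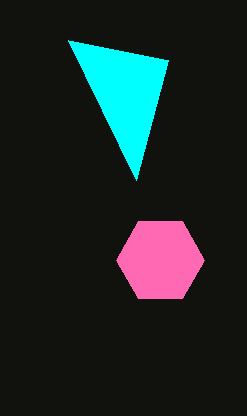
x2_1 = 68; y2_1 = 40; cx_2 = 160; cy_2 = 260; r_2 = 44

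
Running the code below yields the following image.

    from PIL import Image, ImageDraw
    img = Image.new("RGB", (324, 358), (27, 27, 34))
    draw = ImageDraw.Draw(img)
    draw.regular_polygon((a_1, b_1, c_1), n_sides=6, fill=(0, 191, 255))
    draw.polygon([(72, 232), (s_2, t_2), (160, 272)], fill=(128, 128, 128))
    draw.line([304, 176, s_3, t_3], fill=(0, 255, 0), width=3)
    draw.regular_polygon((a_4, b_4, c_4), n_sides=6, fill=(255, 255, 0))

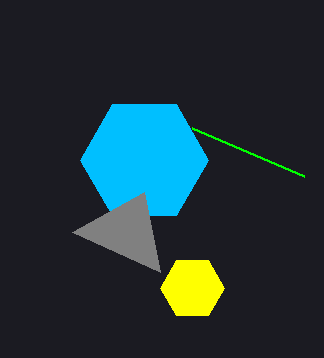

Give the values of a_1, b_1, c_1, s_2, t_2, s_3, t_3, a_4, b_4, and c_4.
a_1 = 144
b_1 = 160
c_1 = 64
s_2 = 144
t_2 = 192
s_3 = 192
t_3 = 128
a_4 = 192
b_4 = 288
c_4 = 32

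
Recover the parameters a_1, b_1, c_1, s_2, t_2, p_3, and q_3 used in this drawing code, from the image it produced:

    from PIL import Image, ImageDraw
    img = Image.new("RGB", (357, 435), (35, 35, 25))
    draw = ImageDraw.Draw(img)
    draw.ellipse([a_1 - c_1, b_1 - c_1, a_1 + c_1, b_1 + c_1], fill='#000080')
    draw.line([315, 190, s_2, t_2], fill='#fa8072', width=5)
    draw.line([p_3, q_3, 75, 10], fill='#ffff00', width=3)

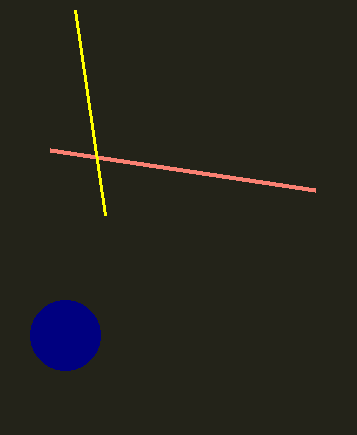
a_1 = 65, b_1 = 335, c_1 = 35, s_2 = 50, t_2 = 150, p_3 = 105, q_3 = 215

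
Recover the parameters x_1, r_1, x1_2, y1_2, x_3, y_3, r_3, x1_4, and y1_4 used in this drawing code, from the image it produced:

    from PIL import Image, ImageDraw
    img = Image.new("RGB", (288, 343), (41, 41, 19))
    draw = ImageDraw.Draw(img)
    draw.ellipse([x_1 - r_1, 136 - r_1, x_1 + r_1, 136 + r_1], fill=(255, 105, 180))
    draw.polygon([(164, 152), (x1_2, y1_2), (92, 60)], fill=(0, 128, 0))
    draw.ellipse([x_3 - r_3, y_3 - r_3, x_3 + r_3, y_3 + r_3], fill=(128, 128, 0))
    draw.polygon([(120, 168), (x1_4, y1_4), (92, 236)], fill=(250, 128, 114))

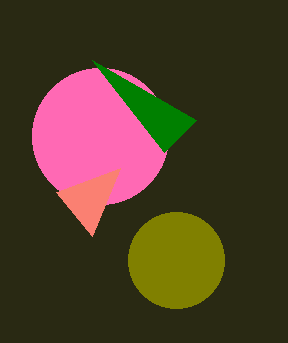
x_1 = 100
r_1 = 68
x1_2 = 196
y1_2 = 120
x_3 = 176
y_3 = 260
r_3 = 48
x1_4 = 56
y1_4 = 192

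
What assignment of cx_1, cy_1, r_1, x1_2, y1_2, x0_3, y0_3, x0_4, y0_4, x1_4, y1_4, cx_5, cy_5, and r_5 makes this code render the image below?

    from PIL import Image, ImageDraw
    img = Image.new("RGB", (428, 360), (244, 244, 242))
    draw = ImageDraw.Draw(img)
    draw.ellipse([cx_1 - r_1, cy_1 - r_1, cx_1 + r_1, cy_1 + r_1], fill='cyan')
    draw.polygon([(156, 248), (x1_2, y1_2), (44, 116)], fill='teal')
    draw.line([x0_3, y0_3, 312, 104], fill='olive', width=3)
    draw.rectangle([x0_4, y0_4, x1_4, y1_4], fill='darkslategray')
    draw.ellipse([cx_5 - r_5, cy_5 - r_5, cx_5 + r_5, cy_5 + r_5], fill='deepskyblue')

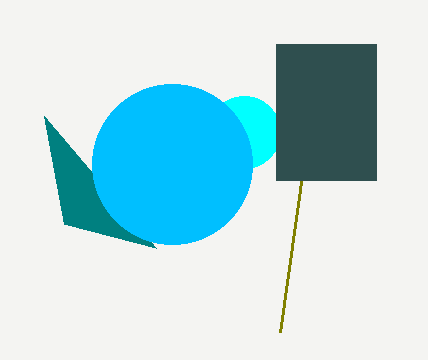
cx_1 = 244, cy_1 = 132, r_1 = 36, x1_2 = 64, y1_2 = 224, x0_3 = 280, y0_3 = 332, x0_4 = 276, y0_4 = 44, x1_4 = 376, y1_4 = 180, cx_5 = 172, cy_5 = 164, r_5 = 80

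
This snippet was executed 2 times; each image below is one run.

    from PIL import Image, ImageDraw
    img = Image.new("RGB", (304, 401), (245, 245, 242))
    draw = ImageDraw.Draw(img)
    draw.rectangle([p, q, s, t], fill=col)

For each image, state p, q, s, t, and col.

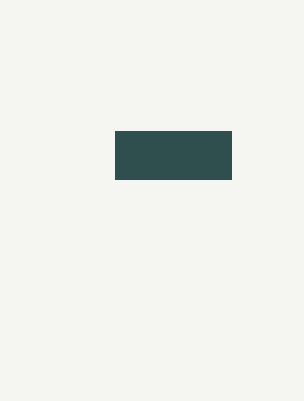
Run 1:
p = 115, q = 131, s = 231, t = 179, col = 'darkslategray'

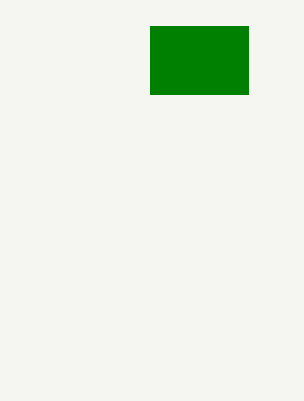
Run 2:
p = 150
q = 26
s = 248
t = 94
col = 'green'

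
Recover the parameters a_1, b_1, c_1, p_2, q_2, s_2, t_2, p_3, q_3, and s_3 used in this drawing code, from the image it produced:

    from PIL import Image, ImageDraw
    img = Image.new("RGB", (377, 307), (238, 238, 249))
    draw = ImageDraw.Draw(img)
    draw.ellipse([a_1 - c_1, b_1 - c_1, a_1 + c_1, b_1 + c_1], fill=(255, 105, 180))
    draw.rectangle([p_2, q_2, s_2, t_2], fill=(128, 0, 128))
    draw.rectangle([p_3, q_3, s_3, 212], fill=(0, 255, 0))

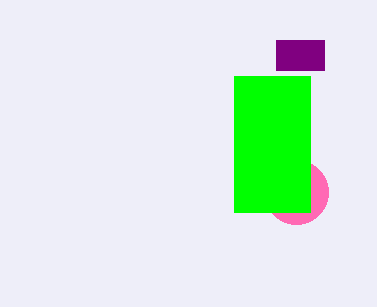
a_1 = 296, b_1 = 192, c_1 = 32, p_2 = 276, q_2 = 40, s_2 = 324, t_2 = 70, p_3 = 234, q_3 = 76, s_3 = 310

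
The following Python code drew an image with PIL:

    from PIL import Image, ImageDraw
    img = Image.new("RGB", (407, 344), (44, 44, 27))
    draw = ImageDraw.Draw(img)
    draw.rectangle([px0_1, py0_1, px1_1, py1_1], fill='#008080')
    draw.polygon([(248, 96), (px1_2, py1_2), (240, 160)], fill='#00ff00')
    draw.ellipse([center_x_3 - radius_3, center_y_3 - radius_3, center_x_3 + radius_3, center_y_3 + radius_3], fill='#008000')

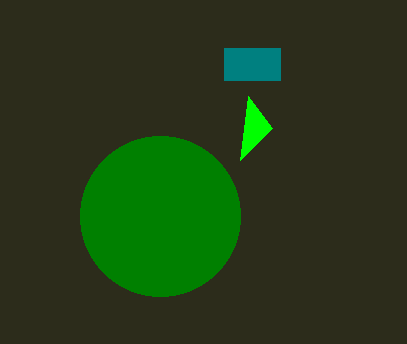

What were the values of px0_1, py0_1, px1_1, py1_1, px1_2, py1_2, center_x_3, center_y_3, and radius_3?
px0_1 = 224
py0_1 = 48
px1_1 = 280
py1_1 = 80
px1_2 = 272
py1_2 = 128
center_x_3 = 160
center_y_3 = 216
radius_3 = 80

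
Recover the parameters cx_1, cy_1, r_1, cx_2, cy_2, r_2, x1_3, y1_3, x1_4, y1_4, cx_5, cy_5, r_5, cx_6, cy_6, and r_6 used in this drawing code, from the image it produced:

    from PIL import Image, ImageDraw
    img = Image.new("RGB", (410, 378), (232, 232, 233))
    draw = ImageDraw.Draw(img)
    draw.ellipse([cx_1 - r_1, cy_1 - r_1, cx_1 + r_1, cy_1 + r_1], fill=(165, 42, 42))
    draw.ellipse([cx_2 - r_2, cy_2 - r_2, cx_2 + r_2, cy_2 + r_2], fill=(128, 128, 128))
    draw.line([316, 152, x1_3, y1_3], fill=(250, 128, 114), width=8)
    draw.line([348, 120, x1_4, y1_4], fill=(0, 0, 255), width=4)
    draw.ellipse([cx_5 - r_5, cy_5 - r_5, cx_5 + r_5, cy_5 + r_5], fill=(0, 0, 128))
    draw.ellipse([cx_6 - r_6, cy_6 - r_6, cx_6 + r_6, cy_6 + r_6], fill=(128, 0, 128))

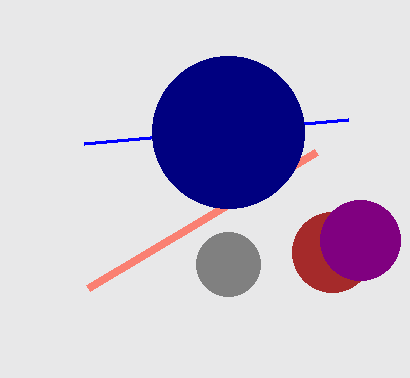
cx_1 = 332
cy_1 = 252
r_1 = 40
cx_2 = 228
cy_2 = 264
r_2 = 32
x1_3 = 88
y1_3 = 288
x1_4 = 84
y1_4 = 144
cx_5 = 228
cy_5 = 132
r_5 = 76
cx_6 = 360
cy_6 = 240
r_6 = 40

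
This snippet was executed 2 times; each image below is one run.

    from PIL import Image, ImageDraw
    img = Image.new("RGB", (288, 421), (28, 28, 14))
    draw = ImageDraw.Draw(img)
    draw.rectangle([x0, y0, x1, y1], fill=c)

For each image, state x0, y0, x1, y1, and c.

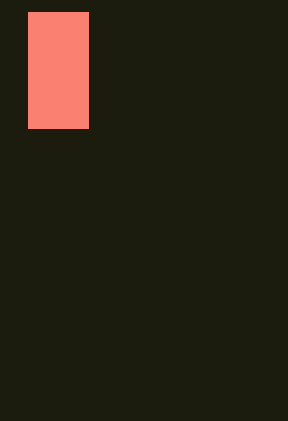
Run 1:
x0 = 28
y0 = 12
x1 = 88
y1 = 128
c = 'salmon'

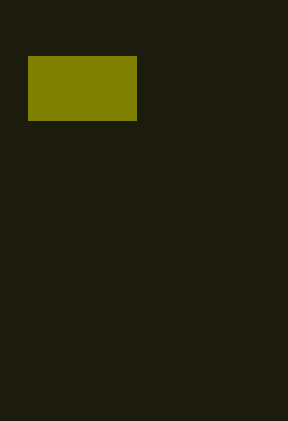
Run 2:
x0 = 28; y0 = 56; x1 = 136; y1 = 120; c = 'olive'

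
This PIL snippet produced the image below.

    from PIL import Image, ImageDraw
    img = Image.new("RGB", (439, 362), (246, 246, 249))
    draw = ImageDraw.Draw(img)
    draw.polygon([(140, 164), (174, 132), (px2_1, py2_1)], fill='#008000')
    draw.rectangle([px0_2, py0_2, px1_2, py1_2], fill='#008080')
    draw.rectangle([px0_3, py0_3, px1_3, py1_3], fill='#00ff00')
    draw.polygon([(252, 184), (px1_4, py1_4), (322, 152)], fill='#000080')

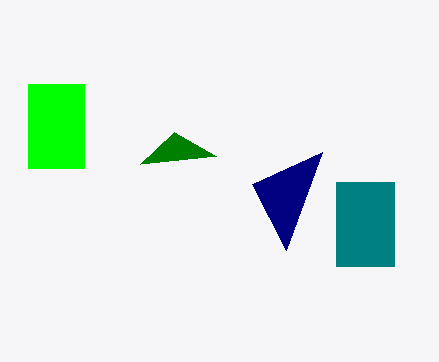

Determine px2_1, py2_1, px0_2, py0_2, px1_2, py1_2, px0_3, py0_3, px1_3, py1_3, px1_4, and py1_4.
px2_1 = 216
py2_1 = 156
px0_2 = 336
py0_2 = 182
px1_2 = 394
py1_2 = 266
px0_3 = 28
py0_3 = 84
px1_3 = 84
py1_3 = 168
px1_4 = 286
py1_4 = 250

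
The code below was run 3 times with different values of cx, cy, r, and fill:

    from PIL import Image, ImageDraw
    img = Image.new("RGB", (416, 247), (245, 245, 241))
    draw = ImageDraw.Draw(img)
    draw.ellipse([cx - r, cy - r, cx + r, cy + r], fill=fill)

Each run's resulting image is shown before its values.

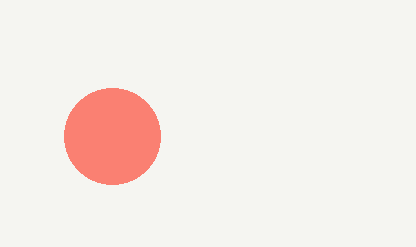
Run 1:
cx = 112, cy = 136, r = 48, fill = 'salmon'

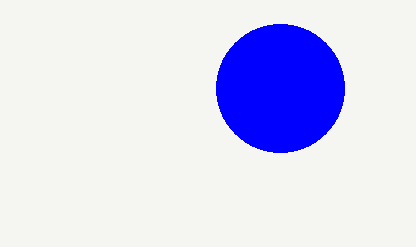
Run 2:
cx = 280, cy = 88, r = 64, fill = 'blue'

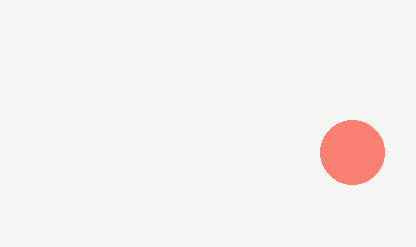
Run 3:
cx = 352, cy = 152, r = 32, fill = 'salmon'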